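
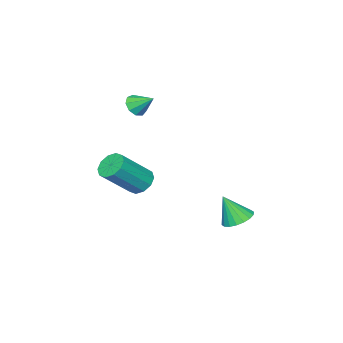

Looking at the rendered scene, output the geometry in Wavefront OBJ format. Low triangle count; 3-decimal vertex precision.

v -4.13 1.552 -2.629
v -3.617 1.099 -2.959
v -3.79 1.008 -1.351
v -3.438 1.377 -2.888
v -3.396 1.69 -2.766
v -3.499 1.975 -2.617
v -3.728 2.177 -2.47
v -4.036 2.255 -2.355
v -4.363 2.193 -2.294
v -4.644 2.005 -2.299
v -4.823 1.727 -2.37
v -4.865 1.414 -2.492
v -4.762 1.129 -2.641
v -4.533 0.927 -2.787
v -4.225 0.85 -2.903
v -3.898 0.911 -2.964
v -1.817 -1.799 -0.59
v -1.295 -1.643 -1.045
v 0.039 -2.144 0.315
v -0.483 -2.301 0.77
v -1.39 -1.28 -0.817
v -0.056 -1.781 0.543
v -1.649 -1.115 -0.503
v -0.314 -1.616 0.857
v -1.972 -1.212 -0.222
v -0.637 -1.713 1.138
v -2.235 -1.534 -0.081
v -0.901 -2.035 1.278
v -2.339 -1.956 -0.135
v -1.005 -2.457 1.225
v -2.244 -2.319 -0.363
v -0.91 -2.82 0.997
v -1.986 -2.484 -0.677
v -0.651 -2.985 0.683
v -1.663 -2.387 -0.958
v -0.328 -2.888 0.402
v -1.399 -2.065 -1.098
v -0.065 -2.566 0.261
v -2.597 -2.693 3.371
v -2.009 -2.583 3.318
v -2.703 -1.827 3.989
v -2.215 -2.394 3.017
v -2.6 -2.345 2.882
v -2.983 -2.459 2.976
v -3.185 -2.683 3.255
v -3.112 -2.911 3.588
v -2.797 -3.038 3.819
v -2.389 -3.003 3.841
v -2.078 -2.823 3.643
f 2 1 4
f 2 4 3
f 4 1 5
f 4 5 3
f 5 1 6
f 5 6 3
f 6 1 7
f 6 7 3
f 7 1 8
f 7 8 3
f 8 1 9
f 8 9 3
f 9 1 10
f 9 10 3
f 10 1 11
f 10 11 3
f 11 1 12
f 11 12 3
f 12 1 13
f 12 13 3
f 13 1 14
f 13 14 3
f 14 1 15
f 14 15 3
f 15 1 16
f 15 16 3
f 16 1 2
f 16 2 3
f 18 17 21
f 18 21 19
f 19 21 22
f 19 22 20
f 21 17 23
f 21 23 22
f 22 23 24
f 22 24 20
f 23 17 25
f 23 25 24
f 24 25 26
f 24 26 20
f 25 17 27
f 25 27 26
f 26 27 28
f 26 28 20
f 27 17 29
f 27 29 28
f 28 29 30
f 28 30 20
f 29 17 31
f 29 31 30
f 30 31 32
f 30 32 20
f 31 17 33
f 31 33 32
f 32 33 34
f 32 34 20
f 33 17 35
f 33 35 34
f 34 35 36
f 34 36 20
f 35 17 37
f 35 37 36
f 36 37 38
f 36 38 20
f 37 17 18
f 37 18 38
f 38 18 19
f 38 19 20
f 40 39 42
f 40 42 41
f 42 39 43
f 42 43 41
f 43 39 44
f 43 44 41
f 44 39 45
f 44 45 41
f 45 39 46
f 45 46 41
f 46 39 47
f 46 47 41
f 47 39 48
f 47 48 41
f 48 39 49
f 48 49 41
f 49 39 40
f 49 40 41



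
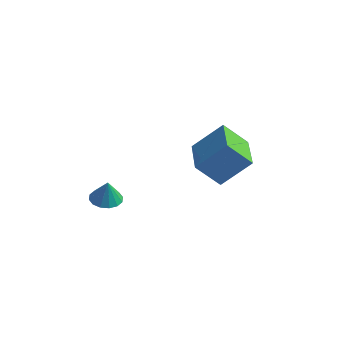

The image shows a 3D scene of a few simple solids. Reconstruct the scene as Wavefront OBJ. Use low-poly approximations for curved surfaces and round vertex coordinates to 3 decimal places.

v -2.83 1.582 -1.147
v -2.06 1.364 -1.274
v -2.65 1.498 0.087
v -2.051 1.783 -1.246
v -2.251 2.147 -1.192
v -2.606 2.36 -1.126
v -3.021 2.365 -1.066
v -3.384 2.16 -1.027
v -3.599 1.8 -1.02
v -3.608 1.382 -1.048
v -3.408 1.017 -1.102
v -3.053 0.804 -1.168
v -2.639 0.799 -1.228
v -2.275 1.004 -1.267
v 1.983 1.595 2.788
v 3.141 2.443 4.166
v 0.762 3.375 2.718
v 1.921 4.224 4.096
v 2.959 2.216 1.584
v 4.118 3.065 2.962
v 1.739 3.997 1.514
v 2.897 4.845 2.892
f 2 1 4
f 2 4 3
f 4 1 5
f 4 5 3
f 5 1 6
f 5 6 3
f 6 1 7
f 6 7 3
f 7 1 8
f 7 8 3
f 8 1 9
f 8 9 3
f 9 1 10
f 9 10 3
f 10 1 11
f 10 11 3
f 11 1 12
f 11 12 3
f 12 1 13
f 12 13 3
f 13 1 14
f 13 14 3
f 14 1 2
f 14 2 3
f 16 18 15
f 19 16 15
f 15 18 17
f 17 19 15
f 16 22 18
f 20 16 19
f 20 22 16
f 18 22 17
f 21 19 17
f 17 22 21
f 21 20 19
f 22 20 21



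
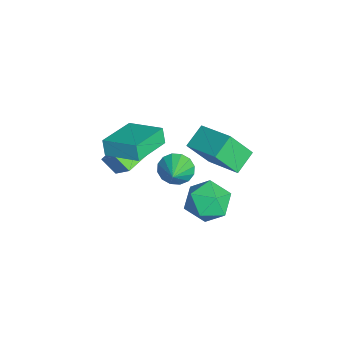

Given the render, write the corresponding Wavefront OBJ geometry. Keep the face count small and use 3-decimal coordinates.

v -0.876 -0.97 2.42
v -1.196 -1.067 3.245
v 0.101 0.537 2.976
v -0.218 0.44 3.801
v 0.798 -2.24 2.919
v 0.479 -2.337 3.744
v 1.776 -0.733 3.475
v 1.456 -0.83 4.3
v -3.601 -1.121 -0.385
v -2.773 -0.478 0.729
v -3.146 -0.458 -1.106
v -2.318 0.185 0.008
v -2.182 -2.425 -0.688
v -1.354 -1.782 0.426
v -1.727 -1.762 -1.409
v -0.899 -1.119 -0.295
v -0.159 1.533 2.412
v -1.04 2.282 3.028
v -0.283 2.597 0.941
v -1.164 3.346 1.557
v 1.404 2.754 3.163
v 0.523 3.503 3.779
v 1.28 3.818 1.692
v 0.399 4.567 2.308
v 1.39 3.216 -0.999
v 2.443 3.171 -0.364
v 0.697 1.669 0.044
v 1.75 1.624 0.679
v 0.975 2.567 0.837
v 1.404 3.523 0.192
v 1.736 1.317 -0.512
v 2.165 2.273 -1.157
v 2.657 1.998 -0.064
v 2.187 2.771 0.77
v 0.953 2.069 -1.09
v 0.483 2.842 -0.256
v -3.146 1.202 -2.794
v -2.731 0.899 -3.581
v -1.854 0.978 -2.026
v -2.652 1.379 -3.574
v -2.705 1.812 -3.358
v -2.876 2.081 -2.991
v -3.12 2.115 -2.571
v -3.371 1.905 -2.211
v -3.561 1.506 -2.007
v -3.64 1.026 -2.015
v -3.587 0.593 -2.231
v -3.416 0.324 -2.598
v -3.172 0.29 -3.018
v -2.921 0.5 -3.377
f 2 4 1
f 5 2 1
f 1 4 3
f 3 5 1
f 2 8 4
f 6 2 5
f 6 8 2
f 4 8 3
f 7 5 3
f 3 8 7
f 7 6 5
f 8 6 7
f 10 12 9
f 13 10 9
f 9 12 11
f 11 13 9
f 10 16 12
f 14 10 13
f 14 16 10
f 12 16 11
f 15 13 11
f 11 16 15
f 15 14 13
f 16 14 15
f 18 20 17
f 21 18 17
f 17 20 19
f 19 21 17
f 18 24 20
f 22 18 21
f 22 24 18
f 20 24 19
f 23 21 19
f 19 24 23
f 23 22 21
f 24 22 23
f 25 36 30
f 25 30 26
f 25 26 32
f 25 32 35
f 25 35 36
f 26 30 34
f 30 36 29
f 36 35 27
f 35 32 31
f 32 26 33
f 28 34 29
f 28 29 27
f 28 27 31
f 28 31 33
f 28 33 34
f 29 34 30
f 27 29 36
f 31 27 35
f 33 31 32
f 34 33 26
f 38 37 40
f 38 40 39
f 40 37 41
f 40 41 39
f 41 37 42
f 41 42 39
f 42 37 43
f 42 43 39
f 43 37 44
f 43 44 39
f 44 37 45
f 44 45 39
f 45 37 46
f 45 46 39
f 46 37 47
f 46 47 39
f 47 37 48
f 47 48 39
f 48 37 49
f 48 49 39
f 49 37 50
f 49 50 39
f 50 37 38
f 50 38 39



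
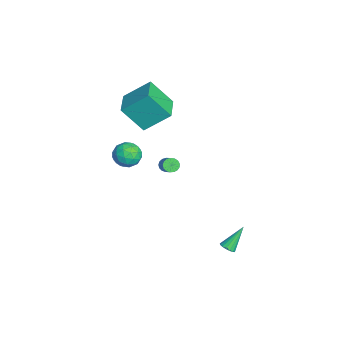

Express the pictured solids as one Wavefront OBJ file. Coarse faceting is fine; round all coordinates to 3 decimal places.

v -2.98 -0.074 -1.583
v -2.68 0.071 -1.982
v -1.379 0.258 -0.936
v -1.68 0.114 -0.537
v -2.777 0.285 -1.9
v -1.476 0.472 -0.854
v -2.921 0.417 -1.745
v -1.62 0.604 -0.699
v -3.078 0.436 -1.553
v -1.777 0.623 -0.507
v -3.213 0.339 -1.368
v -1.912 0.526 -0.322
v -3.294 0.147 -1.232
v -1.994 0.334 -0.186
v -3.304 -0.095 -1.177
v -2.003 0.092 -0.13
v -3.24 -0.333 -1.215
v -1.939 -0.146 -0.168
v -3.116 -0.511 -1.337
v -1.815 -0.324 -0.29
v -2.961 -0.589 -1.515
v -1.66 -0.402 -0.469
v -2.811 -0.549 -1.709
v -1.51 -0.361 -0.663
v -2.699 -0.4 -1.875
v -1.398 -0.213 -0.828
v -2.652 -0.176 -1.973
v -1.351 0.011 -0.927
v -4.224 -1.254 2.117
v -4.534 -2.593 3.796
v -4.124 0.393 3.449
v -4.434 -0.947 5.128
v -2.346 -1.493 2.272
v -2.656 -2.833 3.951
v -2.246 0.153 3.604
v -2.556 -1.186 5.283
v -1.528 -2.984 1.61
v -1.104 -2.321 2.155
v -0.416 -2.819 0.545
v 0.008 -2.156 1.09
v -0.001 -3.071 1.37
v -0.688 -3.173 2.028
v -0.832 -1.967 0.672
v -1.519 -2.069 1.33
v -0.674 -1.693 1.575
v -0.16 -2.375 2.006
v -1.36 -2.765 0.694
v -0.846 -3.447 1.125
v -1.414 -2.667 1.976
v -0.106 -2.473 0.724
v -0.111 -3.011 0.888
v 0.138 -2.622 1.209
v -1.169 -3.168 1.901
v -0.92 -2.778 2.221
v -0.272 -3.219 1.76
v -0.6 -2.362 0.479
v -0.351 -1.972 0.799
v -1.658 -2.518 1.491
v -1.409 -2.129 1.812
v -1.248 -1.921 0.94
v -0.912 -1.908 1.956
v -0.258 -1.811 1.33
v -0.752 -1.7 1.084
v -1.156 -1.76 1.471
v -0.61 -2.309 2.209
v 0.044 -2.212 1.583
v 0.039 -2.75 1.747
v -0.365 -2.81 2.134
v -0.357 -1.94 1.868
v -1.564 -2.928 1.117
v -0.91 -2.831 0.491
v -1.155 -2.33 0.566
v -1.559 -2.39 0.953
v -1.262 -3.329 1.37
v -0.608 -3.232 0.744
v -0.364 -3.38 1.229
v -0.768 -3.44 1.616
v -1.163 -3.2 0.832
v 3.131 3.088 -4.339
v 3.381 2.764 -4.002
v 2.549 4.072 -2.961
v 3.554 2.942 -4.055
v 3.631 3.153 -4.174
v 3.593 3.349 -4.33
v 3.449 3.485 -4.488
v 3.232 3.531 -4.612
v 2.993 3.475 -4.674
v 2.785 3.33 -4.658
v 2.656 3.131 -4.57
v 2.636 2.921 -4.428
v 2.73 2.749 -4.266
v 2.915 2.656 -4.121
v 3.15 2.661 -4.026
f 2 1 5
f 2 5 3
f 3 5 6
f 3 6 4
f 5 1 7
f 5 7 6
f 6 7 8
f 6 8 4
f 7 1 9
f 7 9 8
f 8 9 10
f 8 10 4
f 9 1 11
f 9 11 10
f 10 11 12
f 10 12 4
f 11 1 13
f 11 13 12
f 12 13 14
f 12 14 4
f 13 1 15
f 13 15 14
f 14 15 16
f 14 16 4
f 15 1 17
f 15 17 16
f 16 17 18
f 16 18 4
f 17 1 19
f 17 19 18
f 18 19 20
f 18 20 4
f 19 1 21
f 19 21 20
f 20 21 22
f 20 22 4
f 21 1 23
f 21 23 22
f 22 23 24
f 22 24 4
f 23 1 25
f 23 25 24
f 24 25 26
f 24 26 4
f 25 1 27
f 25 27 26
f 26 27 28
f 26 28 4
f 27 1 2
f 27 2 28
f 28 2 3
f 28 3 4
f 30 32 29
f 33 30 29
f 29 32 31
f 31 33 29
f 30 36 32
f 34 30 33
f 34 36 30
f 32 36 31
f 35 33 31
f 31 36 35
f 35 34 33
f 36 34 35
f 37 74 53
f 74 48 77
f 53 77 42
f 74 77 53
f 37 53 49
f 53 42 54
f 49 54 38
f 53 54 49
f 37 49 58
f 49 38 59
f 58 59 44
f 49 59 58
f 37 58 70
f 58 44 73
f 70 73 47
f 58 73 70
f 37 70 74
f 70 47 78
f 74 78 48
f 70 78 74
f 38 54 65
f 54 42 68
f 65 68 46
f 54 68 65
f 42 77 55
f 77 48 76
f 55 76 41
f 77 76 55
f 48 78 75
f 78 47 71
f 75 71 39
f 78 71 75
f 47 73 72
f 73 44 60
f 72 60 43
f 73 60 72
f 44 59 64
f 59 38 61
f 64 61 45
f 59 61 64
f 40 66 52
f 66 46 67
f 52 67 41
f 66 67 52
f 40 52 50
f 52 41 51
f 50 51 39
f 52 51 50
f 40 50 57
f 50 39 56
f 57 56 43
f 50 56 57
f 40 57 62
f 57 43 63
f 62 63 45
f 57 63 62
f 40 62 66
f 62 45 69
f 66 69 46
f 62 69 66
f 41 67 55
f 67 46 68
f 55 68 42
f 67 68 55
f 39 51 75
f 51 41 76
f 75 76 48
f 51 76 75
f 43 56 72
f 56 39 71
f 72 71 47
f 56 71 72
f 45 63 64
f 63 43 60
f 64 60 44
f 63 60 64
f 46 69 65
f 69 45 61
f 65 61 38
f 69 61 65
f 80 79 82
f 80 82 81
f 82 79 83
f 82 83 81
f 83 79 84
f 83 84 81
f 84 79 85
f 84 85 81
f 85 79 86
f 85 86 81
f 86 79 87
f 86 87 81
f 87 79 88
f 87 88 81
f 88 79 89
f 88 89 81
f 89 79 90
f 89 90 81
f 90 79 91
f 90 91 81
f 91 79 92
f 91 92 81
f 92 79 93
f 92 93 81
f 93 79 80
f 93 80 81



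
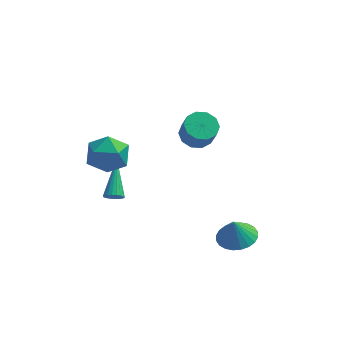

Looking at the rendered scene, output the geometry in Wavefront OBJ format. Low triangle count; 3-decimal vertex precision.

v 0.467 4.054 1.001
v 1.189 3.683 0.661
v 1.474 3.195 1.798
v 0.753 3.566 2.139
v 1.323 4.178 0.84
v 1.609 3.691 1.977
v 1.131 4.627 1.08
v 1.416 4.139 2.218
v 0.685 4.856 1.291
v 0.97 4.368 2.428
v 0.156 4.779 1.39
v 0.441 4.291 2.528
v -0.254 4.425 1.342
v 0.031 3.937 2.479
v -0.389 3.929 1.163
v -0.103 3.442 2.3
v -0.196 3.481 0.922
v 0.089 2.993 2.06
v 0.25 3.252 0.712
v 0.535 2.764 1.849
v 0.779 3.329 0.612
v 1.064 2.841 1.75
v -3.184 -0.381 0.188
v -2.715 -0.275 0.019
v -3.176 1.461 1.372
v -2.837 -0.181 -0.127
v -3.019 -0.121 -0.218
v -3.229 -0.107 -0.239
v -3.432 -0.14 -0.186
v -3.592 -0.214 -0.069
v -3.681 -0.318 0.093
v -3.685 -0.433 0.272
v -3.602 -0.538 0.436
v -3.446 -0.617 0.557
v -3.246 -0.655 0.615
v -3.035 -0.645 0.598
v -2.849 -0.59 0.511
v -2.722 -0.499 0.368
v -2.674 -0.388 0.194
v 2.599 0.056 -3.061
v 3.411 0.652 -2.902
v 2.401 0.004 -1.859
v 3.122 0.923 -2.938
v 2.753 1.062 -2.992
v 2.36 1.048 -3.057
v 2.004 0.883 -3.123
v 1.739 0.592 -3.179
v 1.604 0.219 -3.218
v 1.621 -0.178 -3.232
v 1.786 -0.54 -3.221
v 2.076 -0.811 -3.185
v 2.445 -0.95 -3.131
v 2.837 -0.935 -3.066
v 3.193 -0.77 -3
v 3.459 -0.479 -2.944
v 3.593 -0.107 -2.905
v 3.577 0.291 -2.891
v -3.972 0.454 2.538
v -2.827 0.403 2.544
v -4.033 -0.763 3.936
v -2.888 -0.814 3.942
v -3.421 0.142 4.281
v -3.383 0.894 3.417
v -3.477 -1.254 3.063
v -3.439 -0.502 2.199
v -2.521 -0.653 2.868
v -2.486 0.21 3.621
v -4.374 -0.57 2.859
v -4.339 0.293 3.612
f 2 1 5
f 2 5 3
f 3 5 6
f 3 6 4
f 5 1 7
f 5 7 6
f 6 7 8
f 6 8 4
f 7 1 9
f 7 9 8
f 8 9 10
f 8 10 4
f 9 1 11
f 9 11 10
f 10 11 12
f 10 12 4
f 11 1 13
f 11 13 12
f 12 13 14
f 12 14 4
f 13 1 15
f 13 15 14
f 14 15 16
f 14 16 4
f 15 1 17
f 15 17 16
f 16 17 18
f 16 18 4
f 17 1 19
f 17 19 18
f 18 19 20
f 18 20 4
f 19 1 21
f 19 21 20
f 20 21 22
f 20 22 4
f 21 1 2
f 21 2 22
f 22 2 3
f 22 3 4
f 24 23 26
f 24 26 25
f 26 23 27
f 26 27 25
f 27 23 28
f 27 28 25
f 28 23 29
f 28 29 25
f 29 23 30
f 29 30 25
f 30 23 31
f 30 31 25
f 31 23 32
f 31 32 25
f 32 23 33
f 32 33 25
f 33 23 34
f 33 34 25
f 34 23 35
f 34 35 25
f 35 23 36
f 35 36 25
f 36 23 37
f 36 37 25
f 37 23 38
f 37 38 25
f 38 23 39
f 38 39 25
f 39 23 24
f 39 24 25
f 41 40 43
f 41 43 42
f 43 40 44
f 43 44 42
f 44 40 45
f 44 45 42
f 45 40 46
f 45 46 42
f 46 40 47
f 46 47 42
f 47 40 48
f 47 48 42
f 48 40 49
f 48 49 42
f 49 40 50
f 49 50 42
f 50 40 51
f 50 51 42
f 51 40 52
f 51 52 42
f 52 40 53
f 52 53 42
f 53 40 54
f 53 54 42
f 54 40 55
f 54 55 42
f 55 40 56
f 55 56 42
f 56 40 57
f 56 57 42
f 57 40 41
f 57 41 42
f 58 69 63
f 58 63 59
f 58 59 65
f 58 65 68
f 58 68 69
f 59 63 67
f 63 69 62
f 69 68 60
f 68 65 64
f 65 59 66
f 61 67 62
f 61 62 60
f 61 60 64
f 61 64 66
f 61 66 67
f 62 67 63
f 60 62 69
f 64 60 68
f 66 64 65
f 67 66 59



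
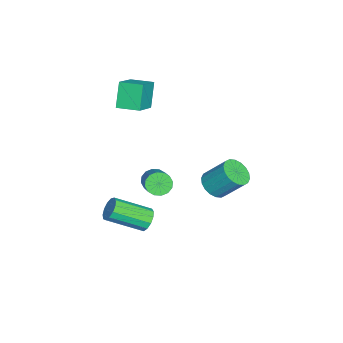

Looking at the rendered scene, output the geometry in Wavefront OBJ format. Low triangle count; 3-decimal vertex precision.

v 1.124 -0.673 -3.247
v 1.414 -0.916 -3.8
v 1.826 -2.649 -2.827
v 1.536 -2.407 -2.273
v 1.686 -0.741 -3.605
v 2.098 -2.474 -2.632
v 1.78 -0.546 -3.296
v 2.192 -2.279 -2.323
v 1.666 -0.39 -2.972
v 2.077 -2.123 -1.998
v 1.379 -0.325 -2.735
v 1.791 -2.058 -1.761
v 1.012 -0.37 -2.66
v 1.423 -2.103 -1.686
v 0.68 -0.512 -2.772
v 1.092 -2.245 -1.798
v 0.49 -0.705 -3.034
v 0.901 -2.438 -2.061
v 0.5 -0.888 -3.364
v 0.912 -2.621 -2.391
v 0.709 -1.002 -3.657
v 1.121 -2.736 -2.684
v 1.05 -1.013 -3.82
v 1.461 -2.746 -2.846
v -1.526 2.174 -2.497
v -0.754 2.351 -2.745
v -0.602 3.444 -1.492
v -1.374 3.266 -1.243
v -0.959 2.595 -2.933
v -0.807 3.687 -1.679
v -1.276 2.755 -3.034
v -1.124 3.848 -1.78
v -1.643 2.8 -3.029
v -1.49 3.893 -1.775
v -1.986 2.721 -2.918
v -1.834 3.814 -1.664
v -2.239 2.534 -2.724
v -2.086 3.626 -1.47
v -2.35 2.275 -2.485
v -2.197 3.368 -1.231
v -2.298 1.996 -2.248
v -2.146 3.089 -0.995
v -2.093 1.753 -2.061
v -1.941 2.845 -0.807
v -1.776 1.592 -1.96
v -1.624 2.685 -0.706
v -1.41 1.547 -1.965
v -1.257 2.64 -0.711
v -1.066 1.626 -2.076
v -0.914 2.719 -0.822
v -0.814 1.814 -2.27
v -0.661 2.906 -1.016
v -0.703 2.072 -2.509
v -0.55 3.165 -1.255
v 2.181 -0.11 0.749
v 2.516 0.057 0.23
v 4.054 0.518 1.371
v 3.719 0.35 1.891
v 2.362 0.334 0.326
v 3.9 0.795 1.467
v 2.159 0.492 0.535
v 3.698 0.953 1.676
v 1.963 0.489 0.802
v 3.501 0.95 1.943
v 1.824 0.325 1.054
v 3.363 0.786 2.195
v 1.782 0.045 1.225
v 3.32 0.505 2.366
v 1.846 -0.278 1.269
v 3.384 0.183 2.41
v 2 -0.555 1.173
v 3.538 -0.094 2.314
v 2.202 -0.713 0.964
v 3.741 -0.252 2.105
v 2.399 -0.71 0.697
v 3.937 -0.249 1.838
v 2.537 -0.546 0.445
v 4.076 -0.085 1.586
v 2.58 -0.265 0.274
v 4.118 0.195 1.415
v -2.942 -2.31 1.828
v -3.725 -2.279 3.118
v -2.756 -1.117 1.913
v -3.539 -1.087 3.203
v -1.521 -2.593 2.697
v -2.304 -2.563 3.987
v -1.335 -1.401 2.782
v -2.118 -1.37 4.072
f 2 1 5
f 2 5 3
f 3 5 6
f 3 6 4
f 5 1 7
f 5 7 6
f 6 7 8
f 6 8 4
f 7 1 9
f 7 9 8
f 8 9 10
f 8 10 4
f 9 1 11
f 9 11 10
f 10 11 12
f 10 12 4
f 11 1 13
f 11 13 12
f 12 13 14
f 12 14 4
f 13 1 15
f 13 15 14
f 14 15 16
f 14 16 4
f 15 1 17
f 15 17 16
f 16 17 18
f 16 18 4
f 17 1 19
f 17 19 18
f 18 19 20
f 18 20 4
f 19 1 21
f 19 21 20
f 20 21 22
f 20 22 4
f 21 1 23
f 21 23 22
f 22 23 24
f 22 24 4
f 23 1 2
f 23 2 24
f 24 2 3
f 24 3 4
f 26 25 29
f 26 29 27
f 27 29 30
f 27 30 28
f 29 25 31
f 29 31 30
f 30 31 32
f 30 32 28
f 31 25 33
f 31 33 32
f 32 33 34
f 32 34 28
f 33 25 35
f 33 35 34
f 34 35 36
f 34 36 28
f 35 25 37
f 35 37 36
f 36 37 38
f 36 38 28
f 37 25 39
f 37 39 38
f 38 39 40
f 38 40 28
f 39 25 41
f 39 41 40
f 40 41 42
f 40 42 28
f 41 25 43
f 41 43 42
f 42 43 44
f 42 44 28
f 43 25 45
f 43 45 44
f 44 45 46
f 44 46 28
f 45 25 47
f 45 47 46
f 46 47 48
f 46 48 28
f 47 25 49
f 47 49 48
f 48 49 50
f 48 50 28
f 49 25 51
f 49 51 50
f 50 51 52
f 50 52 28
f 51 25 53
f 51 53 52
f 52 53 54
f 52 54 28
f 53 25 26
f 53 26 54
f 54 26 27
f 54 27 28
f 56 55 59
f 56 59 57
f 57 59 60
f 57 60 58
f 59 55 61
f 59 61 60
f 60 61 62
f 60 62 58
f 61 55 63
f 61 63 62
f 62 63 64
f 62 64 58
f 63 55 65
f 63 65 64
f 64 65 66
f 64 66 58
f 65 55 67
f 65 67 66
f 66 67 68
f 66 68 58
f 67 55 69
f 67 69 68
f 68 69 70
f 68 70 58
f 69 55 71
f 69 71 70
f 70 71 72
f 70 72 58
f 71 55 73
f 71 73 72
f 72 73 74
f 72 74 58
f 73 55 75
f 73 75 74
f 74 75 76
f 74 76 58
f 75 55 77
f 75 77 76
f 76 77 78
f 76 78 58
f 77 55 79
f 77 79 78
f 78 79 80
f 78 80 58
f 79 55 56
f 79 56 80
f 80 56 57
f 80 57 58
f 82 84 81
f 85 82 81
f 81 84 83
f 83 85 81
f 82 88 84
f 86 82 85
f 86 88 82
f 84 88 83
f 87 85 83
f 83 88 87
f 87 86 85
f 88 86 87



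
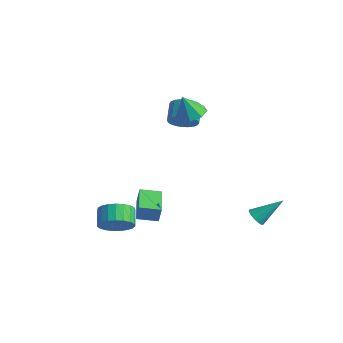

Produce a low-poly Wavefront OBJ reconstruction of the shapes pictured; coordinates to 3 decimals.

v 3.564 2.481 -2.793
v 3.783 2.753 -3.231
v 4.256 3.639 -1.727
v 3.522 2.873 -3.191
v 3.272 2.887 -3.045
v 3.1 2.793 -2.831
v 3.053 2.615 -2.608
v 3.142 2.401 -2.433
v 3.345 2.209 -2.356
v 3.606 2.089 -2.395
v 3.856 2.075 -2.542
v 4.027 2.169 -2.755
v 4.075 2.347 -2.979
v 3.985 2.561 -3.153
v -0.268 -3.19 -2.797
v 0.44 -2.877 -2.282
v -0.223 -2.317 -1.709
v -0.932 -2.63 -2.223
v 0.421 -2.612 -2.563
v -0.242 -2.052 -1.99
v 0.283 -2.446 -2.884
v -0.38 -1.887 -2.311
v 0.05 -2.41 -3.19
v -0.613 -1.85 -2.617
v -0.239 -2.508 -3.428
v -0.902 -1.948 -2.855
v -0.533 -2.724 -3.557
v -1.196 -2.164 -2.984
v -0.781 -3.021 -3.554
v -1.444 -2.461 -2.981
v -0.94 -3.347 -3.42
v -1.603 -2.787 -2.847
v -0.983 -3.646 -3.179
v -1.647 -3.086 -2.606
v -0.903 -3.866 -2.871
v -1.566 -3.306 -2.298
v -0.713 -3.969 -2.55
v -1.376 -3.409 -1.977
v -0.446 -3.937 -2.272
v -1.109 -3.378 -1.699
v -0.149 -3.777 -2.085
v -0.812 -3.217 -1.512
v 0.128 -3.514 -2.021
v -0.535 -2.955 -1.447
v 0.337 -3.196 -2.09
v -0.327 -2.636 -1.517
v -2.231 2.823 1.166
v -1.679 2.796 1.758
v -2.338 3.53 2.406
v -2.889 3.557 1.814
v -1.574 3.04 1.588
v -2.233 3.774 2.235
v -1.569 3.252 1.353
v -2.228 3.986 2
v -1.665 3.398 1.09
v -2.324 4.132 1.737
v -1.847 3.457 0.838
v -2.506 4.191 1.486
v -2.088 3.419 0.636
v -2.747 4.153 1.284
v -2.35 3.29 0.515
v -3.009 4.024 1.163
v -2.594 3.09 0.493
v -3.253 3.825 1.141
v -2.782 2.85 0.574
v -3.441 3.584 1.222
v -2.887 2.606 0.745
v -3.546 3.34 1.392
v -2.892 2.394 0.98
v -3.551 3.128 1.627
v -2.796 2.248 1.243
v -3.455 2.982 1.89
v -2.614 2.189 1.494
v -3.273 2.923 2.142
v -2.373 2.227 1.696
v -3.032 2.961 2.344
v -2.111 2.356 1.817
v -2.77 3.09 2.465
v -1.867 2.555 1.839
v -2.526 3.29 2.487
v -1.269 -1.054 -2.503
v -1.103 -1.002 -1.609
v -0.564 -0.215 -2.682
v -0.398 -0.163 -1.788
v -0.022 -2.137 -2.672
v 0.144 -2.085 -1.778
v 0.683 -1.298 -2.851
v 0.849 -1.246 -1.957
v -0.572 1.925 2.927
v 0.239 1.87 3.093
v -0.848 1.555 4.153
v 0.004 2.448 3.214
v -0.568 2.719 3.167
v -1.143 2.525 2.98
v -1.384 1.979 2.761
v -1.149 1.402 2.64
v -0.577 1.13 2.687
v -0.002 1.325 2.874
f 2 1 4
f 2 4 3
f 4 1 5
f 4 5 3
f 5 1 6
f 5 6 3
f 6 1 7
f 6 7 3
f 7 1 8
f 7 8 3
f 8 1 9
f 8 9 3
f 9 1 10
f 9 10 3
f 10 1 11
f 10 11 3
f 11 1 12
f 11 12 3
f 12 1 13
f 12 13 3
f 13 1 14
f 13 14 3
f 14 1 2
f 14 2 3
f 16 15 19
f 16 19 17
f 17 19 20
f 17 20 18
f 19 15 21
f 19 21 20
f 20 21 22
f 20 22 18
f 21 15 23
f 21 23 22
f 22 23 24
f 22 24 18
f 23 15 25
f 23 25 24
f 24 25 26
f 24 26 18
f 25 15 27
f 25 27 26
f 26 27 28
f 26 28 18
f 27 15 29
f 27 29 28
f 28 29 30
f 28 30 18
f 29 15 31
f 29 31 30
f 30 31 32
f 30 32 18
f 31 15 33
f 31 33 32
f 32 33 34
f 32 34 18
f 33 15 35
f 33 35 34
f 34 35 36
f 34 36 18
f 35 15 37
f 35 37 36
f 36 37 38
f 36 38 18
f 37 15 39
f 37 39 38
f 38 39 40
f 38 40 18
f 39 15 41
f 39 41 40
f 40 41 42
f 40 42 18
f 41 15 43
f 41 43 42
f 42 43 44
f 42 44 18
f 43 15 45
f 43 45 44
f 44 45 46
f 44 46 18
f 45 15 16
f 45 16 46
f 46 16 17
f 46 17 18
f 48 47 51
f 48 51 49
f 49 51 52
f 49 52 50
f 51 47 53
f 51 53 52
f 52 53 54
f 52 54 50
f 53 47 55
f 53 55 54
f 54 55 56
f 54 56 50
f 55 47 57
f 55 57 56
f 56 57 58
f 56 58 50
f 57 47 59
f 57 59 58
f 58 59 60
f 58 60 50
f 59 47 61
f 59 61 60
f 60 61 62
f 60 62 50
f 61 47 63
f 61 63 62
f 62 63 64
f 62 64 50
f 63 47 65
f 63 65 64
f 64 65 66
f 64 66 50
f 65 47 67
f 65 67 66
f 66 67 68
f 66 68 50
f 67 47 69
f 67 69 68
f 68 69 70
f 68 70 50
f 69 47 71
f 69 71 70
f 70 71 72
f 70 72 50
f 71 47 73
f 71 73 72
f 72 73 74
f 72 74 50
f 73 47 75
f 73 75 74
f 74 75 76
f 74 76 50
f 75 47 77
f 75 77 76
f 76 77 78
f 76 78 50
f 77 47 79
f 77 79 78
f 78 79 80
f 78 80 50
f 79 47 48
f 79 48 80
f 80 48 49
f 80 49 50
f 82 84 81
f 85 82 81
f 81 84 83
f 83 85 81
f 82 88 84
f 86 82 85
f 86 88 82
f 84 88 83
f 87 85 83
f 83 88 87
f 87 86 85
f 88 86 87
f 90 89 92
f 90 92 91
f 92 89 93
f 92 93 91
f 93 89 94
f 93 94 91
f 94 89 95
f 94 95 91
f 95 89 96
f 95 96 91
f 96 89 97
f 96 97 91
f 97 89 98
f 97 98 91
f 98 89 90
f 98 90 91



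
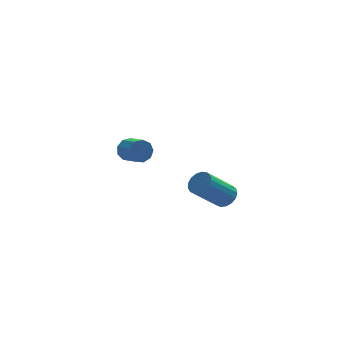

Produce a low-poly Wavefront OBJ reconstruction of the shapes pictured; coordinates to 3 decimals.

v 0.51 -3.579 2.757
v 0.839 -4.113 2.887
v -0.422 -4.575 4.174
v -0.75 -4.041 4.043
v 0.958 -3.905 3.078
v -0.303 -4.367 4.365
v 0.974 -3.622 3.195
v -0.287 -4.084 4.482
v 0.884 -3.33 3.212
v -0.377 -3.792 4.499
v 0.709 -3.095 3.125
v -0.552 -3.557 4.412
v 0.488 -2.97 2.953
v -0.773 -3.432 4.24
v 0.272 -2.985 2.736
v -0.989 -3.447 4.023
v 0.111 -3.136 2.524
v -1.15 -3.598 3.811
v 0.041 -3.389 2.365
v -1.22 -3.851 3.652
v 0.079 -3.685 2.296
v -1.182 -4.147 3.583
v 0.216 -3.957 2.332
v -1.045 -4.419 3.619
v 0.42 -4.142 2.466
v -0.841 -4.604 3.753
v 0.645 -4.198 2.666
v -0.616 -4.66 3.953
v -2.617 2.499 2.638
v -2.173 2.495 2.149
v -1.78 1.557 2.513
v -2.223 1.561 3.002
v -2.003 2.706 2.51
v -1.61 1.769 2.874
v -2.12 2.821 2.931
v -1.727 1.883 3.295
v -2.47 2.784 3.214
v -2.076 1.847 3.579
v -2.888 2.615 3.228
v -2.495 1.677 3.593
v -3.179 2.391 2.966
v -2.786 1.453 3.33
v -3.207 2.217 2.55
v -2.814 1.28 2.914
v -2.959 2.176 2.175
v -2.566 1.238 2.539
v -2.55 2.285 2.017
v -2.157 1.348 2.381
f 2 1 5
f 2 5 3
f 3 5 6
f 3 6 4
f 5 1 7
f 5 7 6
f 6 7 8
f 6 8 4
f 7 1 9
f 7 9 8
f 8 9 10
f 8 10 4
f 9 1 11
f 9 11 10
f 10 11 12
f 10 12 4
f 11 1 13
f 11 13 12
f 12 13 14
f 12 14 4
f 13 1 15
f 13 15 14
f 14 15 16
f 14 16 4
f 15 1 17
f 15 17 16
f 16 17 18
f 16 18 4
f 17 1 19
f 17 19 18
f 18 19 20
f 18 20 4
f 19 1 21
f 19 21 20
f 20 21 22
f 20 22 4
f 21 1 23
f 21 23 22
f 22 23 24
f 22 24 4
f 23 1 25
f 23 25 24
f 24 25 26
f 24 26 4
f 25 1 27
f 25 27 26
f 26 27 28
f 26 28 4
f 27 1 2
f 27 2 28
f 28 2 3
f 28 3 4
f 30 29 33
f 30 33 31
f 31 33 34
f 31 34 32
f 33 29 35
f 33 35 34
f 34 35 36
f 34 36 32
f 35 29 37
f 35 37 36
f 36 37 38
f 36 38 32
f 37 29 39
f 37 39 38
f 38 39 40
f 38 40 32
f 39 29 41
f 39 41 40
f 40 41 42
f 40 42 32
f 41 29 43
f 41 43 42
f 42 43 44
f 42 44 32
f 43 29 45
f 43 45 44
f 44 45 46
f 44 46 32
f 45 29 47
f 45 47 46
f 46 47 48
f 46 48 32
f 47 29 30
f 47 30 48
f 48 30 31
f 48 31 32



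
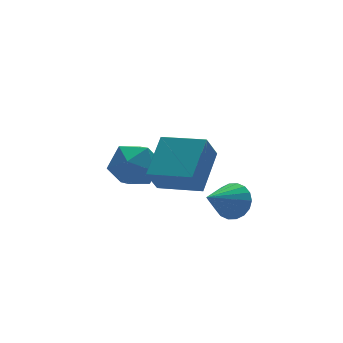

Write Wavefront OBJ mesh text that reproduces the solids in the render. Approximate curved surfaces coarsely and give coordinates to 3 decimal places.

v 0.041 -2.522 1.961
v 1.383 -1.31 3.008
v 0.672 -2.265 0.854
v 2.015 -1.053 1.901
v 1.185 -4.047 2.259
v 2.528 -2.835 3.306
v 1.817 -3.79 1.152
v 3.159 -2.578 2.199
v 4.237 -2.05 -1.19
v 4.745 -2.136 -0.44
v 2.743 -2.49 -0.23
v 4.636 -1.746 -0.431
v 4.448 -1.417 -0.572
v 4.218 -1.212 -0.835
v 3.992 -1.174 -1.169
v 3.815 -1.308 -1.507
v 3.721 -1.59 -1.782
v 3.729 -1.963 -1.94
v 3.838 -2.353 -1.95
v 4.026 -2.683 -1.809
v 4.256 -2.887 -1.545
v 4.482 -2.926 -1.212
v 4.659 -2.791 -0.873
v 4.753 -2.509 -0.598
v 1.429 2.592 -0.344
v 2.431 2.271 0.272
v 1.009 0.689 -0.652
v 2.011 0.368 -0.036
v 1.068 0.871 0.552
v 1.328 2.048 0.743
v 2.112 0.912 -1.123
v 2.372 2.089 -0.932
v 2.853 1.233 -0.209
v 2.208 1.208 0.826
v 1.232 1.752 -1.206
v 0.587 1.727 -0.171
f 2 4 1
f 5 2 1
f 1 4 3
f 3 5 1
f 2 8 4
f 6 2 5
f 6 8 2
f 4 8 3
f 7 5 3
f 3 8 7
f 7 6 5
f 8 6 7
f 10 9 12
f 10 12 11
f 12 9 13
f 12 13 11
f 13 9 14
f 13 14 11
f 14 9 15
f 14 15 11
f 15 9 16
f 15 16 11
f 16 9 17
f 16 17 11
f 17 9 18
f 17 18 11
f 18 9 19
f 18 19 11
f 19 9 20
f 19 20 11
f 20 9 21
f 20 21 11
f 21 9 22
f 21 22 11
f 22 9 23
f 22 23 11
f 23 9 24
f 23 24 11
f 24 9 10
f 24 10 11
f 25 36 30
f 25 30 26
f 25 26 32
f 25 32 35
f 25 35 36
f 26 30 34
f 30 36 29
f 36 35 27
f 35 32 31
f 32 26 33
f 28 34 29
f 28 29 27
f 28 27 31
f 28 31 33
f 28 33 34
f 29 34 30
f 27 29 36
f 31 27 35
f 33 31 32
f 34 33 26



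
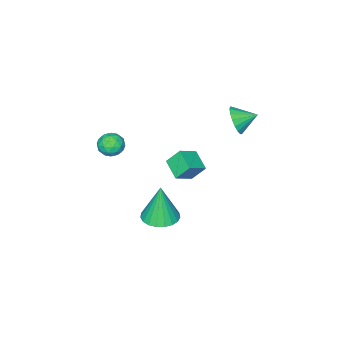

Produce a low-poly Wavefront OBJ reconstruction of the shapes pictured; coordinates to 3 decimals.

v -3.447 3.363 1.48
v -3.008 3.379 2.23
v -4.193 4.117 1.9
v -2.839 3.661 2.026
v -2.79 3.884 1.713
v -2.872 4.003 1.354
v -3.067 3.997 1.02
v -3.338 3.864 0.777
v -3.631 3.633 0.673
v -3.887 3.348 0.729
v -4.056 3.066 0.934
v -4.105 2.843 1.246
v -4.023 2.723 1.605
v -3.828 2.73 1.939
v -3.557 2.863 2.183
v -3.264 3.094 2.286
v 0.463 1.977 -4.429
v 0.999 2.808 -4.387
v 0.377 1.923 -2.251
v 0.615 2.955 -4.399
v 0.204 2.932 -4.416
v -0.162 2.744 -4.435
v -0.42 2.424 -4.453
v -0.525 2.026 -4.467
v -0.459 1.62 -4.474
v -0.234 1.275 -4.474
v 0.112 1.052 -4.465
v 0.518 0.988 -4.451
v 0.915 1.096 -4.432
v 1.234 1.356 -4.413
v 1.419 1.723 -4.397
v 1.44 2.134 -4.386
v 1.291 2.518 -4.383
v -1.469 2.558 -0.193
v -0.47 2.424 0.381
v -1.068 3.593 -0.649
v -0.069 3.459 -0.075
v -1.051 2.021 -1.045
v -0.052 1.887 -0.471
v -0.65 3.056 -1.501
v 0.349 2.922 -0.927
v 3.561 2.163 2.594
v 3.967 1.575 2.561
v 2.613 1.505 2.679
v 3.019 0.917 2.646
v 3.047 1.339 3.223
v 3.633 1.746 3.17
v 2.947 1.334 2.07
v 3.533 1.741 2.017
v 3.587 1.063 2.237
v 3.649 1.066 2.95
v 2.931 2.014 2.29
v 2.993 2.017 3.003
v 3.847 1.927 2.57
v 2.733 1.153 2.67
v 2.75 1.401 3.009
v 2.988 1.056 2.99
v 3.651 2.027 2.928
v 3.889 1.682 2.908
v 3.349 1.543 3.297
v 2.691 1.398 2.332
v 2.929 1.053 2.312
v 3.592 2.024 2.25
v 3.83 1.679 2.231
v 3.231 1.537 1.943
v 3.862 1.28 2.36
v 3.305 0.893 2.41
v 3.263 1.139 2.072
v 3.607 1.378 2.041
v 3.899 1.282 2.779
v 3.342 0.895 2.829
v 3.359 1.143 3.168
v 3.703 1.382 3.137
v 3.676 0.981 2.589
v 3.238 2.185 2.411
v 2.681 1.798 2.461
v 2.877 1.698 2.103
v 3.221 1.937 2.072
v 3.275 2.187 2.83
v 2.718 1.8 2.88
v 2.973 1.702 3.199
v 3.317 1.941 3.168
v 2.904 2.099 2.651
f 2 1 4
f 2 4 3
f 4 1 5
f 4 5 3
f 5 1 6
f 5 6 3
f 6 1 7
f 6 7 3
f 7 1 8
f 7 8 3
f 8 1 9
f 8 9 3
f 9 1 10
f 9 10 3
f 10 1 11
f 10 11 3
f 11 1 12
f 11 12 3
f 12 1 13
f 12 13 3
f 13 1 14
f 13 14 3
f 14 1 15
f 14 15 3
f 15 1 16
f 15 16 3
f 16 1 2
f 16 2 3
f 18 17 20
f 18 20 19
f 20 17 21
f 20 21 19
f 21 17 22
f 21 22 19
f 22 17 23
f 22 23 19
f 23 17 24
f 23 24 19
f 24 17 25
f 24 25 19
f 25 17 26
f 25 26 19
f 26 17 27
f 26 27 19
f 27 17 28
f 27 28 19
f 28 17 29
f 28 29 19
f 29 17 30
f 29 30 19
f 30 17 31
f 30 31 19
f 31 17 32
f 31 32 19
f 32 17 33
f 32 33 19
f 33 17 18
f 33 18 19
f 35 37 34
f 38 35 34
f 34 37 36
f 36 38 34
f 35 41 37
f 39 35 38
f 39 41 35
f 37 41 36
f 40 38 36
f 36 41 40
f 40 39 38
f 41 39 40
f 42 79 58
f 79 53 82
f 58 82 47
f 79 82 58
f 42 58 54
f 58 47 59
f 54 59 43
f 58 59 54
f 42 54 63
f 54 43 64
f 63 64 49
f 54 64 63
f 42 63 75
f 63 49 78
f 75 78 52
f 63 78 75
f 42 75 79
f 75 52 83
f 79 83 53
f 75 83 79
f 43 59 70
f 59 47 73
f 70 73 51
f 59 73 70
f 47 82 60
f 82 53 81
f 60 81 46
f 82 81 60
f 53 83 80
f 83 52 76
f 80 76 44
f 83 76 80
f 52 78 77
f 78 49 65
f 77 65 48
f 78 65 77
f 49 64 69
f 64 43 66
f 69 66 50
f 64 66 69
f 45 71 57
f 71 51 72
f 57 72 46
f 71 72 57
f 45 57 55
f 57 46 56
f 55 56 44
f 57 56 55
f 45 55 62
f 55 44 61
f 62 61 48
f 55 61 62
f 45 62 67
f 62 48 68
f 67 68 50
f 62 68 67
f 45 67 71
f 67 50 74
f 71 74 51
f 67 74 71
f 46 72 60
f 72 51 73
f 60 73 47
f 72 73 60
f 44 56 80
f 56 46 81
f 80 81 53
f 56 81 80
f 48 61 77
f 61 44 76
f 77 76 52
f 61 76 77
f 50 68 69
f 68 48 65
f 69 65 49
f 68 65 69
f 51 74 70
f 74 50 66
f 70 66 43
f 74 66 70



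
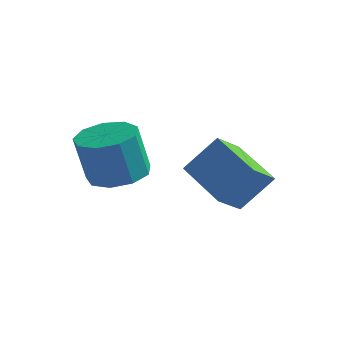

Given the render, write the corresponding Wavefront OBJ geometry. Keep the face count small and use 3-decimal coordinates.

v -0.102 0.233 -2.519
v -0.274 -0.738 -1.871
v -1.807 0.995 -1.831
v -1.979 0.023 -1.184
v 0.679 0.897 -1.316
v 0.507 -0.075 -0.669
v -1.026 1.658 -0.629
v -1.198 0.687 0.019
v -2.931 -1.967 -0.928
v -1.97 -1.83 -0.793
v -2.148 -2.217 0.863
v -3.109 -2.353 0.728
v -2.3 -1.255 -0.694
v -2.477 -1.642 0.962
v -2.925 -1.012 -0.704
v -3.102 -1.399 0.952
v -3.553 -1.217 -0.819
v -3.73 -1.603 0.837
v -3.89 -1.772 -0.985
v -4.067 -2.159 0.671
v -3.779 -2.418 -1.124
v -3.956 -2.805 0.532
v -3.271 -2.853 -1.172
v -3.448 -3.24 0.485
v -2.604 -2.873 -1.105
v -2.782 -3.26 0.551
v -2.091 -2.469 -0.955
v -2.268 -2.856 0.701
f 2 4 1
f 5 2 1
f 1 4 3
f 3 5 1
f 2 8 4
f 6 2 5
f 6 8 2
f 4 8 3
f 7 5 3
f 3 8 7
f 7 6 5
f 8 6 7
f 10 9 13
f 10 13 11
f 11 13 14
f 11 14 12
f 13 9 15
f 13 15 14
f 14 15 16
f 14 16 12
f 15 9 17
f 15 17 16
f 16 17 18
f 16 18 12
f 17 9 19
f 17 19 18
f 18 19 20
f 18 20 12
f 19 9 21
f 19 21 20
f 20 21 22
f 20 22 12
f 21 9 23
f 21 23 22
f 22 23 24
f 22 24 12
f 23 9 25
f 23 25 24
f 24 25 26
f 24 26 12
f 25 9 27
f 25 27 26
f 26 27 28
f 26 28 12
f 27 9 10
f 27 10 28
f 28 10 11
f 28 11 12



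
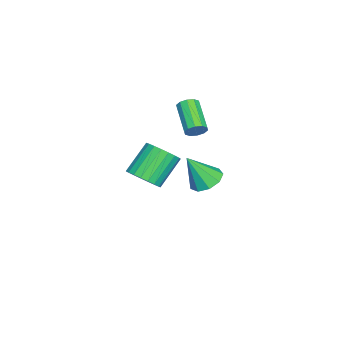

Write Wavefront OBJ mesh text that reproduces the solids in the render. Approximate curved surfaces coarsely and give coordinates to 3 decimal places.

v -2.995 -1.136 -3.59
v -2.507 -0.308 -3.279
v -2.545 -2.084 -1.77
v -3.173 -0.273 -3.096
v -3.755 -0.642 -3.145
v -3.981 -1.242 -3.401
v -3.746 -1.793 -3.746
v -3.159 -2.036 -4.018
v -2.495 -1.858 -4.089
v -2.065 -1.343 -3.927
v -2.07 -0.73 -3.607
v 3.682 -2.632 0.645
v 4.427 -2.527 1.258
v 3.202 -1.844 2.628
v 2.458 -1.948 2.015
v 4.419 -2.168 1.073
v 3.195 -1.485 2.443
v 4.284 -1.89 0.814
v 3.06 -1.207 2.184
v 4.046 -1.74 0.525
v 2.821 -1.057 1.895
v 3.744 -1.744 0.258
v 2.52 -1.061 1.628
v 3.431 -1.902 0.057
v 2.207 -1.219 1.427
v 3.162 -2.186 -0.042
v 1.938 -1.502 1.328
v 2.983 -2.546 -0.022
v 1.759 -1.863 1.348
v 2.925 -2.922 0.113
v 1.701 -2.239 1.483
v 2.997 -3.247 0.34
v 1.773 -2.564 1.71
v 3.188 -3.466 0.62
v 1.964 -2.783 1.99
v 3.465 -3.541 0.904
v 2.241 -2.858 2.274
v 3.779 -3.458 1.144
v 2.555 -2.775 2.513
v 4.076 -3.232 1.297
v 2.852 -2.549 2.667
v 4.305 -2.903 1.337
v 3.081 -2.22 2.707
v -1.028 -1.197 1.387
v -0.707 -1.174 1.917
v -2.211 -2.001 2.863
v -2.532 -2.023 2.333
v -0.906 -0.848 1.885
v -2.41 -1.675 2.831
v -1.152 -0.655 1.663
v -2.656 -1.482 2.609
v -1.35 -0.669 1.335
v -2.854 -1.496 2.282
v -1.426 -0.885 1.028
v -2.93 -1.712 1.974
v -1.349 -1.219 0.857
v -2.853 -2.046 1.803
v -1.15 -1.545 0.889
v -2.654 -2.372 1.835
v -0.904 -1.738 1.111
v -2.408 -2.565 2.057
v -0.706 -1.724 1.438
v -2.21 -2.551 2.385
v -0.63 -1.508 1.746
v -2.134 -2.335 2.692
f 2 1 4
f 2 4 3
f 4 1 5
f 4 5 3
f 5 1 6
f 5 6 3
f 6 1 7
f 6 7 3
f 7 1 8
f 7 8 3
f 8 1 9
f 8 9 3
f 9 1 10
f 9 10 3
f 10 1 11
f 10 11 3
f 11 1 2
f 11 2 3
f 13 12 16
f 13 16 14
f 14 16 17
f 14 17 15
f 16 12 18
f 16 18 17
f 17 18 19
f 17 19 15
f 18 12 20
f 18 20 19
f 19 20 21
f 19 21 15
f 20 12 22
f 20 22 21
f 21 22 23
f 21 23 15
f 22 12 24
f 22 24 23
f 23 24 25
f 23 25 15
f 24 12 26
f 24 26 25
f 25 26 27
f 25 27 15
f 26 12 28
f 26 28 27
f 27 28 29
f 27 29 15
f 28 12 30
f 28 30 29
f 29 30 31
f 29 31 15
f 30 12 32
f 30 32 31
f 31 32 33
f 31 33 15
f 32 12 34
f 32 34 33
f 33 34 35
f 33 35 15
f 34 12 36
f 34 36 35
f 35 36 37
f 35 37 15
f 36 12 38
f 36 38 37
f 37 38 39
f 37 39 15
f 38 12 40
f 38 40 39
f 39 40 41
f 39 41 15
f 40 12 42
f 40 42 41
f 41 42 43
f 41 43 15
f 42 12 13
f 42 13 43
f 43 13 14
f 43 14 15
f 45 44 48
f 45 48 46
f 46 48 49
f 46 49 47
f 48 44 50
f 48 50 49
f 49 50 51
f 49 51 47
f 50 44 52
f 50 52 51
f 51 52 53
f 51 53 47
f 52 44 54
f 52 54 53
f 53 54 55
f 53 55 47
f 54 44 56
f 54 56 55
f 55 56 57
f 55 57 47
f 56 44 58
f 56 58 57
f 57 58 59
f 57 59 47
f 58 44 60
f 58 60 59
f 59 60 61
f 59 61 47
f 60 44 62
f 60 62 61
f 61 62 63
f 61 63 47
f 62 44 64
f 62 64 63
f 63 64 65
f 63 65 47
f 64 44 45
f 64 45 65
f 65 45 46
f 65 46 47



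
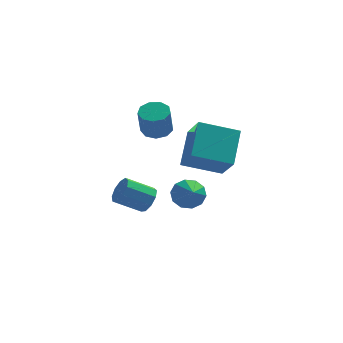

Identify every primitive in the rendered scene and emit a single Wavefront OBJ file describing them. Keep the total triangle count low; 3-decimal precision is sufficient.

v -0.296 -2.176 1.717
v 0.179 -3.26 2.909
v 0.002 -0.693 2.947
v 0.477 -1.777 4.139
v 1.503 -2.043 1.121
v 1.978 -3.127 2.313
v 1.801 -0.56 2.351
v 2.276 -1.644 3.543
v -1.419 2.279 1.564
v -0.761 2.597 1.733
v -0.863 2.079 3.105
v -1.521 1.761 2.936
v -1.144 2.925 1.828
v -1.246 2.407 3.2
v -1.655 2.95 1.8
v -1.757 2.433 3.172
v -2.056 2.662 1.661
v -2.158 2.144 3.033
v -2.159 2.194 1.477
v -2.261 1.677 2.849
v -1.916 1.766 1.334
v -2.017 1.248 2.706
v -1.44 1.578 1.298
v -1.542 1.06 2.67
v -0.954 1.718 1.387
v -1.056 1.2 2.759
v -0.686 2.12 1.558
v -0.788 1.602 2.931
v 0.016 1.985 -2.552
v 0.73 2.326 -2.272
v 0.244 0.895 -1.808
v 0.349 2.466 -1.949
v -0.16 2.423 -1.857
v -0.602 2.212 -2.03
v -0.808 1.915 -2.402
v -0.699 1.644 -2.832
v -0.317 1.504 -3.155
v 0.192 1.548 -3.247
v 0.633 1.759 -3.074
v 0.839 2.056 -2.702
v -1.692 -1.3 -1.008
v -1.33 -1.288 -0.397
v -2.567 -1.467 0.339
v -2.928 -1.48 -0.272
v -1.467 -0.838 -0.518
v -2.704 -1.017 0.218
v -1.71 -0.604 -0.868
v -2.946 -0.784 -0.133
v -1.944 -0.697 -1.284
v -3.18 -0.876 -0.548
v -2.06 -1.071 -1.57
v -3.296 -1.251 -0.835
v -2.004 -1.553 -1.594
v -3.24 -1.733 -0.858
v -1.802 -1.917 -1.343
v -3.038 -2.096 -0.607
v -1.548 -1.992 -0.935
v -2.785 -2.171 -0.199
v -1.362 -1.743 -0.562
v -2.598 -1.923 0.174
f 2 4 1
f 5 2 1
f 1 4 3
f 3 5 1
f 2 8 4
f 6 2 5
f 6 8 2
f 4 8 3
f 7 5 3
f 3 8 7
f 7 6 5
f 8 6 7
f 10 9 13
f 10 13 11
f 11 13 14
f 11 14 12
f 13 9 15
f 13 15 14
f 14 15 16
f 14 16 12
f 15 9 17
f 15 17 16
f 16 17 18
f 16 18 12
f 17 9 19
f 17 19 18
f 18 19 20
f 18 20 12
f 19 9 21
f 19 21 20
f 20 21 22
f 20 22 12
f 21 9 23
f 21 23 22
f 22 23 24
f 22 24 12
f 23 9 25
f 23 25 24
f 24 25 26
f 24 26 12
f 25 9 27
f 25 27 26
f 26 27 28
f 26 28 12
f 27 9 10
f 27 10 28
f 28 10 11
f 28 11 12
f 30 29 32
f 30 32 31
f 32 29 33
f 32 33 31
f 33 29 34
f 33 34 31
f 34 29 35
f 34 35 31
f 35 29 36
f 35 36 31
f 36 29 37
f 36 37 31
f 37 29 38
f 37 38 31
f 38 29 39
f 38 39 31
f 39 29 40
f 39 40 31
f 40 29 30
f 40 30 31
f 42 41 45
f 42 45 43
f 43 45 46
f 43 46 44
f 45 41 47
f 45 47 46
f 46 47 48
f 46 48 44
f 47 41 49
f 47 49 48
f 48 49 50
f 48 50 44
f 49 41 51
f 49 51 50
f 50 51 52
f 50 52 44
f 51 41 53
f 51 53 52
f 52 53 54
f 52 54 44
f 53 41 55
f 53 55 54
f 54 55 56
f 54 56 44
f 55 41 57
f 55 57 56
f 56 57 58
f 56 58 44
f 57 41 59
f 57 59 58
f 58 59 60
f 58 60 44
f 59 41 42
f 59 42 60
f 60 42 43
f 60 43 44



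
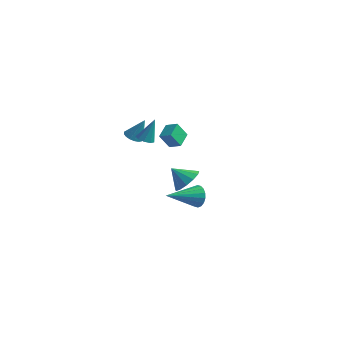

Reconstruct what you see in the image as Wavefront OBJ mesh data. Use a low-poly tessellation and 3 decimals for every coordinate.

v -2.543 0.675 0.91
v -2.245 1.166 0.65
v -1.977 1.045 2.25
v -2.513 1.279 0.731
v -2.787 1.254 0.854
v -3.005 1.096 0.99
v -3.118 0.842 1.107
v -3.099 0.55 1.18
v -2.952 0.287 1.19
v -2.712 0.112 1.137
v -2.433 0.067 1.032
v -2.179 0.161 0.899
v -2.009 0.373 0.768
v -1.961 0.654 0.67
v -2.046 0.94 0.627
v 3.806 -3.155 0.15
v 4.046 -3.565 -0.443
v 2.714 -4.805 0.85
v 4.284 -3.624 -0.21
v 4.427 -3.589 0.094
v 4.448 -3.469 0.41
v 4.341 -3.286 0.674
v 4.128 -3.077 0.834
v 3.852 -2.884 0.858
v 3.566 -2.744 0.743
v 3.328 -2.686 0.509
v 3.185 -2.72 0.205
v 3.165 -2.841 -0.11
v 3.272 -3.023 -0.374
v 3.484 -3.232 -0.534
v 3.761 -3.425 -0.559
v -0.188 -2.026 2.965
v 0.35 -1.94 2.8
v 0.168 -1.514 4.395
v 0.139 -1.618 2.738
v -0.226 -1.487 2.782
v -0.573 -1.608 2.912
v -0.74 -1.925 3.067
v -0.649 -2.288 3.174
v -0.343 -2.529 3.184
v 0.036 -2.534 3.091
v 0.31 -2.302 2.939
v -2.204 3.135 -0.393
v -1.416 3.124 -0.025
v -2.346 4.215 -0.056
v -1.558 4.204 0.312
v -1.722 3.516 -1.412
v -0.934 3.505 -1.044
v -1.864 4.596 -1.075
v -1.076 4.585 -0.707
v -0.703 3.889 -4.351
v -0.028 3.433 -3.721
v -1.697 3.691 -3.429
v -0.018 3.998 -3.589
v -0.226 4.528 -3.698
v -0.585 4.856 -4.015
v -0.982 4.877 -4.439
v -1.29 4.584 -4.834
v -1.411 4.071 -5.076
v -1.308 3.5 -5.088
v -1.012 3.053 -4.865
v -0.619 2.871 -4.48
v -0.252 3.013 -4.053
f 2 1 4
f 2 4 3
f 4 1 5
f 4 5 3
f 5 1 6
f 5 6 3
f 6 1 7
f 6 7 3
f 7 1 8
f 7 8 3
f 8 1 9
f 8 9 3
f 9 1 10
f 9 10 3
f 10 1 11
f 10 11 3
f 11 1 12
f 11 12 3
f 12 1 13
f 12 13 3
f 13 1 14
f 13 14 3
f 14 1 15
f 14 15 3
f 15 1 2
f 15 2 3
f 17 16 19
f 17 19 18
f 19 16 20
f 19 20 18
f 20 16 21
f 20 21 18
f 21 16 22
f 21 22 18
f 22 16 23
f 22 23 18
f 23 16 24
f 23 24 18
f 24 16 25
f 24 25 18
f 25 16 26
f 25 26 18
f 26 16 27
f 26 27 18
f 27 16 28
f 27 28 18
f 28 16 29
f 28 29 18
f 29 16 30
f 29 30 18
f 30 16 31
f 30 31 18
f 31 16 17
f 31 17 18
f 33 32 35
f 33 35 34
f 35 32 36
f 35 36 34
f 36 32 37
f 36 37 34
f 37 32 38
f 37 38 34
f 38 32 39
f 38 39 34
f 39 32 40
f 39 40 34
f 40 32 41
f 40 41 34
f 41 32 42
f 41 42 34
f 42 32 33
f 42 33 34
f 44 46 43
f 47 44 43
f 43 46 45
f 45 47 43
f 44 50 46
f 48 44 47
f 48 50 44
f 46 50 45
f 49 47 45
f 45 50 49
f 49 48 47
f 50 48 49
f 52 51 54
f 52 54 53
f 54 51 55
f 54 55 53
f 55 51 56
f 55 56 53
f 56 51 57
f 56 57 53
f 57 51 58
f 57 58 53
f 58 51 59
f 58 59 53
f 59 51 60
f 59 60 53
f 60 51 61
f 60 61 53
f 61 51 62
f 61 62 53
f 62 51 63
f 62 63 53
f 63 51 52
f 63 52 53



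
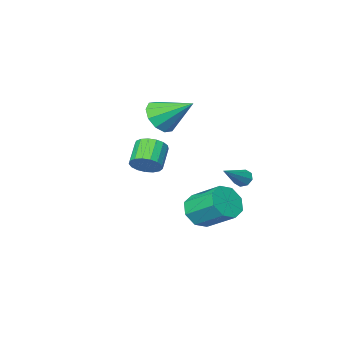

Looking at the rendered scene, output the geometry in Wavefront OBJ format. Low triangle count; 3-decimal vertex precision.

v -2.757 -0.24 -0.693
v -2.427 -0.509 -1.056
v -1.183 0.28 0.353
v -2.49 -0.1 -1.165
v -2.71 0.228 -0.997
v -2.957 0.281 -0.651
v -3.087 0.029 -0.329
v -3.024 -0.381 -0.221
v -2.804 -0.708 -0.389
v -2.557 -0.761 -0.735
v 4.367 1.928 2.534
v 5.015 1.601 2.869
v 4.201 0.864 3.722
v 3.553 1.192 3.386
v 4.951 1.914 3.08
v 4.138 1.178 3.932
v 4.754 2.231 3.165
v 3.94 1.494 4.018
v 4.468 2.479 3.106
v 3.654 1.742 3.958
v 4.159 2.6 2.915
v 3.345 1.863 3.768
v 3.897 2.568 2.638
v 3.083 1.831 3.49
v 3.743 2.389 2.336
v 2.929 1.652 3.188
v 3.732 2.104 2.08
v 2.918 1.367 2.932
v 3.867 1.78 1.928
v 3.053 1.043 2.78
v 4.116 1.489 1.914
v 3.302 0.752 2.767
v 4.422 1.299 2.043
v 3.608 0.562 2.895
v 4.716 1.253 2.284
v 3.902 0.517 3.136
v 4.93 1.362 2.582
v 4.116 0.625 3.435
v 0.371 0.5 -1.92
v 1.042 1.082 -2.46
v 0.521 2.683 -1.38
v -0.151 2.1 -0.84
v 0.317 1.068 -2.789
v -0.204 2.669 -1.709
v -0.376 0.721 -2.609
v -0.897 2.322 -1.529
v -0.632 0.244 -2.025
v -1.153 1.845 -0.945
v -0.301 -0.083 -1.38
v -0.822 1.518 -0.3
v 0.424 -0.069 -1.051
v -0.097 1.532 0.029
v 1.117 0.278 -1.231
v 0.596 1.879 -0.151
v 1.373 0.755 -1.815
v 0.852 2.356 -0.735
v 0.138 -3.226 3.173
v 1.124 -2.84 3.385
v -0.738 -1.654 4.387
v 0.899 -2.539 2.833
v 0.383 -2.501 2.411
v -0.227 -2.74 2.28
v -0.697 -3.164 2.491
v -0.849 -3.612 2.962
v -0.623 -3.912 3.514
v -0.108 -3.951 3.935
v 0.502 -3.712 4.066
v 0.972 -3.288 3.856
f 2 1 4
f 2 4 3
f 4 1 5
f 4 5 3
f 5 1 6
f 5 6 3
f 6 1 7
f 6 7 3
f 7 1 8
f 7 8 3
f 8 1 9
f 8 9 3
f 9 1 10
f 9 10 3
f 10 1 2
f 10 2 3
f 12 11 15
f 12 15 13
f 13 15 16
f 13 16 14
f 15 11 17
f 15 17 16
f 16 17 18
f 16 18 14
f 17 11 19
f 17 19 18
f 18 19 20
f 18 20 14
f 19 11 21
f 19 21 20
f 20 21 22
f 20 22 14
f 21 11 23
f 21 23 22
f 22 23 24
f 22 24 14
f 23 11 25
f 23 25 24
f 24 25 26
f 24 26 14
f 25 11 27
f 25 27 26
f 26 27 28
f 26 28 14
f 27 11 29
f 27 29 28
f 28 29 30
f 28 30 14
f 29 11 31
f 29 31 30
f 30 31 32
f 30 32 14
f 31 11 33
f 31 33 32
f 32 33 34
f 32 34 14
f 33 11 35
f 33 35 34
f 34 35 36
f 34 36 14
f 35 11 37
f 35 37 36
f 36 37 38
f 36 38 14
f 37 11 12
f 37 12 38
f 38 12 13
f 38 13 14
f 40 39 43
f 40 43 41
f 41 43 44
f 41 44 42
f 43 39 45
f 43 45 44
f 44 45 46
f 44 46 42
f 45 39 47
f 45 47 46
f 46 47 48
f 46 48 42
f 47 39 49
f 47 49 48
f 48 49 50
f 48 50 42
f 49 39 51
f 49 51 50
f 50 51 52
f 50 52 42
f 51 39 53
f 51 53 52
f 52 53 54
f 52 54 42
f 53 39 55
f 53 55 54
f 54 55 56
f 54 56 42
f 55 39 40
f 55 40 56
f 56 40 41
f 56 41 42
f 58 57 60
f 58 60 59
f 60 57 61
f 60 61 59
f 61 57 62
f 61 62 59
f 62 57 63
f 62 63 59
f 63 57 64
f 63 64 59
f 64 57 65
f 64 65 59
f 65 57 66
f 65 66 59
f 66 57 67
f 66 67 59
f 67 57 68
f 67 68 59
f 68 57 58
f 68 58 59



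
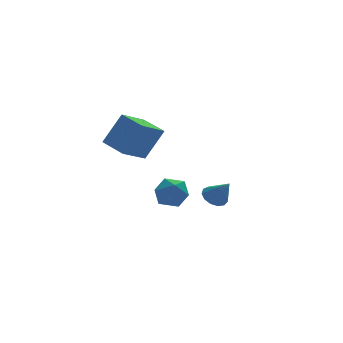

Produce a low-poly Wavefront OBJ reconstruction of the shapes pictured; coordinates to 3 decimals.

v -4.868 -2.118 3.206
v -3.9 -2.173 4.921
v -5.435 -0.722 3.571
v -4.467 -0.777 5.286
v -3.493 -1.363 2.454
v -2.525 -1.418 4.169
v -4.06 0.033 2.819
v -3.092 -0.022 4.534
v -2.903 -2.498 1.443
v -2.353 -2.017 0.794
v -3.007 -3.723 0.446
v -2.457 -3.242 -0.203
v -2.06 -3.563 0.631
v -1.996 -2.806 1.247
v -3.364 -2.934 -0.007
v -3.3 -2.177 0.609
v -2.638 -2.286 -0.102
v -1.832 -2.675 0.292
v -3.528 -3.065 0.948
v -2.722 -3.454 1.342
v 1.847 3.035 -2.519
v 2.182 2.54 -3.02
v 2.293 2.125 -1.321
v 2.491 2.834 -2.912
v 2.595 3.191 -2.679
v 2.461 3.5 -2.395
v 2.133 3.66 -2.151
v 1.714 3.623 -2.024
v 1.337 3.398 -2.054
v 1.122 3.059 -2.232
v 1.138 2.712 -2.501
v 1.378 2.467 -2.776
v 1.768 2.403 -2.97
f 2 4 1
f 5 2 1
f 1 4 3
f 3 5 1
f 2 8 4
f 6 2 5
f 6 8 2
f 4 8 3
f 7 5 3
f 3 8 7
f 7 6 5
f 8 6 7
f 9 20 14
f 9 14 10
f 9 10 16
f 9 16 19
f 9 19 20
f 10 14 18
f 14 20 13
f 20 19 11
f 19 16 15
f 16 10 17
f 12 18 13
f 12 13 11
f 12 11 15
f 12 15 17
f 12 17 18
f 13 18 14
f 11 13 20
f 15 11 19
f 17 15 16
f 18 17 10
f 22 21 24
f 22 24 23
f 24 21 25
f 24 25 23
f 25 21 26
f 25 26 23
f 26 21 27
f 26 27 23
f 27 21 28
f 27 28 23
f 28 21 29
f 28 29 23
f 29 21 30
f 29 30 23
f 30 21 31
f 30 31 23
f 31 21 32
f 31 32 23
f 32 21 33
f 32 33 23
f 33 21 22
f 33 22 23



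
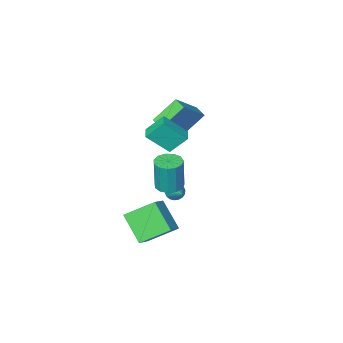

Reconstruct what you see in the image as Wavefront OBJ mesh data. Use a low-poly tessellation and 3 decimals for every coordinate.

v -0.756 -2.117 -0.496
v 0.325 -2.761 0.677
v -1.573 -1.636 0.52
v -0.493 -2.28 1.694
v -0.307 -1.36 -0.494
v 0.773 -2.004 0.68
v -1.125 -0.879 0.523
v -0.044 -1.523 1.696
v 2.52 3.346 0.862
v 3.207 3.619 0.813
v 3.306 3.706 2.668
v 2.62 3.434 2.718
v 2.949 3.947 0.811
v 3.049 4.034 2.666
v 2.556 4.085 0.826
v 2.655 4.172 2.681
v 2.151 3.988 0.852
v 2.251 4.075 2.707
v 1.864 3.687 0.881
v 1.963 3.775 2.737
v 1.785 3.278 0.905
v 1.884 3.366 2.76
v 1.939 2.891 0.915
v 2.038 2.979 2.77
v 2.278 2.649 0.908
v 2.377 2.736 2.763
v 2.694 2.627 0.887
v 2.793 2.715 2.742
v 3.055 2.834 0.858
v 3.154 2.922 2.713
v 3.246 3.204 0.83
v 3.345 3.291 2.686
v -3.711 -4.242 0.196
v -2.207 -3.918 1.521
v -3.729 -3.431 0.019
v -2.225 -3.108 1.343
v -2.455 -4.512 -1.163
v -0.951 -4.189 0.161
v -2.473 -3.702 -1.341
v -0.969 -3.378 -0.016
v 1.531 1.047 -2.15
v 2.407 1.714 -1.498
v 1.427 2.447 -3.445
v 2.303 3.114 -2.793
v 2.897 0.226 -3.147
v 3.773 0.893 -2.495
v 2.793 1.626 -4.442
v 3.669 2.293 -3.79
v -0.76 -1.564 -3.957
v -0.375 -1.457 -4.35
v -0.4 -0.236 -3.243
v -0.581 -1.351 -4.443
v -0.822 -1.287 -4.44
v -1.05 -1.278 -4.342
v -1.222 -1.326 -4.167
v -1.301 -1.42 -3.951
v -1.274 -1.544 -3.736
v -1.145 -1.671 -3.565
v -0.939 -1.777 -3.471
v -0.699 -1.84 -3.474
v -0.47 -1.849 -3.573
v -0.299 -1.802 -3.748
v -0.219 -1.707 -3.964
v -0.246 -1.584 -4.179
f 2 4 1
f 5 2 1
f 1 4 3
f 3 5 1
f 2 8 4
f 6 2 5
f 6 8 2
f 4 8 3
f 7 5 3
f 3 8 7
f 7 6 5
f 8 6 7
f 10 9 13
f 10 13 11
f 11 13 14
f 11 14 12
f 13 9 15
f 13 15 14
f 14 15 16
f 14 16 12
f 15 9 17
f 15 17 16
f 16 17 18
f 16 18 12
f 17 9 19
f 17 19 18
f 18 19 20
f 18 20 12
f 19 9 21
f 19 21 20
f 20 21 22
f 20 22 12
f 21 9 23
f 21 23 22
f 22 23 24
f 22 24 12
f 23 9 25
f 23 25 24
f 24 25 26
f 24 26 12
f 25 9 27
f 25 27 26
f 26 27 28
f 26 28 12
f 27 9 29
f 27 29 28
f 28 29 30
f 28 30 12
f 29 9 31
f 29 31 30
f 30 31 32
f 30 32 12
f 31 9 10
f 31 10 32
f 32 10 11
f 32 11 12
f 34 36 33
f 37 34 33
f 33 36 35
f 35 37 33
f 34 40 36
f 38 34 37
f 38 40 34
f 36 40 35
f 39 37 35
f 35 40 39
f 39 38 37
f 40 38 39
f 42 44 41
f 45 42 41
f 41 44 43
f 43 45 41
f 42 48 44
f 46 42 45
f 46 48 42
f 44 48 43
f 47 45 43
f 43 48 47
f 47 46 45
f 48 46 47
f 50 49 52
f 50 52 51
f 52 49 53
f 52 53 51
f 53 49 54
f 53 54 51
f 54 49 55
f 54 55 51
f 55 49 56
f 55 56 51
f 56 49 57
f 56 57 51
f 57 49 58
f 57 58 51
f 58 49 59
f 58 59 51
f 59 49 60
f 59 60 51
f 60 49 61
f 60 61 51
f 61 49 62
f 61 62 51
f 62 49 63
f 62 63 51
f 63 49 64
f 63 64 51
f 64 49 50
f 64 50 51



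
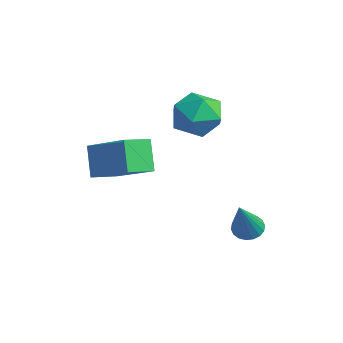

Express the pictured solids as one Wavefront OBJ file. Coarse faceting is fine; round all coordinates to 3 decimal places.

v -0.995 2.663 1.927
v -0.142 2.193 1.53
v -1.958 1.367 1.39
v -1.105 0.897 0.993
v -1.223 0.98 2.034
v -0.628 1.781 2.367
v -1.472 1.779 0.553
v -0.877 2.58 0.886
v -0.437 1.647 0.681
v -0.283 1.153 1.597
v -1.817 2.407 1.323
v -1.663 1.913 2.239
v 1.571 2.279 -2.924
v 1.863 2.768 -2.817
v 2.489 1.361 -1.236
v 1.646 2.8 -2.682
v 1.413 2.729 -2.594
v 1.213 2.568 -2.572
v 1.083 2.35 -2.62
v 1.049 2.118 -2.728
v 1.12 1.918 -2.875
v 1.279 1.789 -3.032
v 1.496 1.757 -3.167
v 1.729 1.829 -3.255
v 1.93 1.989 -3.277
v 2.06 2.207 -3.229
v 2.093 2.439 -3.121
v 2.023 2.639 -2.974
v -3.051 -1.433 -0.167
v -1.201 -0.954 0.841
v -3.175 -0.357 -0.451
v -1.325 0.122 0.556
v -2.355 -1.662 -1.336
v -0.505 -1.183 -0.329
v -2.479 -0.586 -1.621
v -0.629 -0.107 -0.613
f 1 12 6
f 1 6 2
f 1 2 8
f 1 8 11
f 1 11 12
f 2 6 10
f 6 12 5
f 12 11 3
f 11 8 7
f 8 2 9
f 4 10 5
f 4 5 3
f 4 3 7
f 4 7 9
f 4 9 10
f 5 10 6
f 3 5 12
f 7 3 11
f 9 7 8
f 10 9 2
f 14 13 16
f 14 16 15
f 16 13 17
f 16 17 15
f 17 13 18
f 17 18 15
f 18 13 19
f 18 19 15
f 19 13 20
f 19 20 15
f 20 13 21
f 20 21 15
f 21 13 22
f 21 22 15
f 22 13 23
f 22 23 15
f 23 13 24
f 23 24 15
f 24 13 25
f 24 25 15
f 25 13 26
f 25 26 15
f 26 13 27
f 26 27 15
f 27 13 28
f 27 28 15
f 28 13 14
f 28 14 15
f 30 32 29
f 33 30 29
f 29 32 31
f 31 33 29
f 30 36 32
f 34 30 33
f 34 36 30
f 32 36 31
f 35 33 31
f 31 36 35
f 35 34 33
f 36 34 35



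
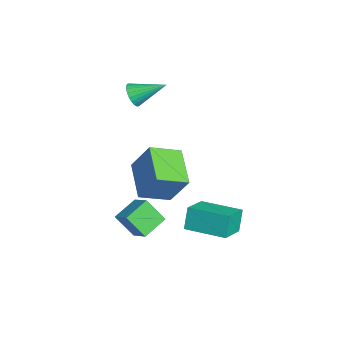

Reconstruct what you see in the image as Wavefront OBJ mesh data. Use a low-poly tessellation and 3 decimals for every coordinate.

v 2.131 -0.599 -3.06
v 1.719 -0.38 -2.02
v 3.189 0.988 -2.975
v 2.777 1.207 -1.934
v 3.263 -1.387 -2.446
v 2.851 -1.168 -1.405
v 4.321 0.2 -2.36
v 3.909 0.419 -1.32
v 2.718 -3.46 -3.066
v 2.325 -4.2 -2.059
v 1.999 -2.502 -2.643
v 1.607 -3.242 -1.636
v 3.593 -3.078 -2.444
v 3.201 -3.818 -1.437
v 2.875 -2.12 -2.021
v 2.482 -2.86 -1.014
v -0.908 -2.927 3.29
v -0.538 -3.23 3.715
v -0.592 -1.533 4.01
v -0.372 -3.175 3.537
v -0.288 -3.083 3.32
v -0.298 -2.967 3.1
v -0.402 -2.844 2.908
v -0.582 -2.735 2.774
v -0.812 -2.654 2.719
v -1.056 -2.615 2.751
v -1.278 -2.624 2.866
v -1.444 -2.678 3.044
v -1.528 -2.771 3.26
v -1.518 -2.887 3.481
v -1.414 -3.009 3.673
v -1.234 -3.119 3.806
v -1.004 -3.2 3.861
v -0.76 -3.239 3.829
v 4.607 -3.494 1.038
v 2.867 -3.536 1.693
v 4.364 -2.135 0.478
v 2.624 -2.176 1.134
v 5.136 -2.804 2.486
v 3.396 -2.845 3.142
v 4.893 -1.444 1.927
v 3.153 -1.486 2.582
f 2 4 1
f 5 2 1
f 1 4 3
f 3 5 1
f 2 8 4
f 6 2 5
f 6 8 2
f 4 8 3
f 7 5 3
f 3 8 7
f 7 6 5
f 8 6 7
f 10 12 9
f 13 10 9
f 9 12 11
f 11 13 9
f 10 16 12
f 14 10 13
f 14 16 10
f 12 16 11
f 15 13 11
f 11 16 15
f 15 14 13
f 16 14 15
f 18 17 20
f 18 20 19
f 20 17 21
f 20 21 19
f 21 17 22
f 21 22 19
f 22 17 23
f 22 23 19
f 23 17 24
f 23 24 19
f 24 17 25
f 24 25 19
f 25 17 26
f 25 26 19
f 26 17 27
f 26 27 19
f 27 17 28
f 27 28 19
f 28 17 29
f 28 29 19
f 29 17 30
f 29 30 19
f 30 17 31
f 30 31 19
f 31 17 32
f 31 32 19
f 32 17 33
f 32 33 19
f 33 17 34
f 33 34 19
f 34 17 18
f 34 18 19
f 36 38 35
f 39 36 35
f 35 38 37
f 37 39 35
f 36 42 38
f 40 36 39
f 40 42 36
f 38 42 37
f 41 39 37
f 37 42 41
f 41 40 39
f 42 40 41



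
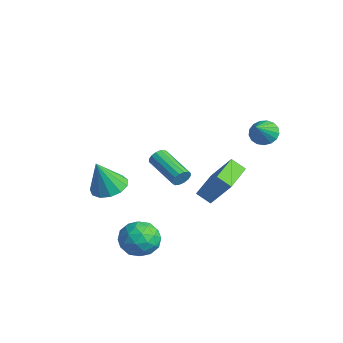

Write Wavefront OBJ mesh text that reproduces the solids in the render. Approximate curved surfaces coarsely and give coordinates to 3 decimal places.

v -1.207 1.114 -1.575
v -0.999 0.878 -1.087
v -3.005 0.49 -0.418
v -3.213 0.726 -0.905
v -1.034 1.17 -1.024
v -3.04 0.782 -0.355
v -1.116 1.446 -1.108
v -3.122 1.058 -0.439
v -1.222 1.634 -1.317
v -3.228 1.246 -0.648
v -1.324 1.682 -1.595
v -3.33 1.294 -0.926
v -1.395 1.578 -1.868
v -3.401 1.19 -1.199
v -1.415 1.35 -2.062
v -3.421 0.962 -1.393
v -1.38 1.058 -2.125
v -3.386 0.67 -1.456
v -1.298 0.782 -2.041
v -3.304 0.394 -1.372
v -1.192 0.594 -1.832
v -3.198 0.206 -1.163
v -1.09 0.546 -1.554
v -3.096 0.158 -0.885
v -1.019 0.65 -1.281
v -3.025 0.262 -0.612
v 0.129 -2.345 -4.094
v 0.76 -1.388 -3.936
v 1.58 -3.392 -3.544
v 2.211 -2.435 -3.386
v 1.319 -2.663 -2.685
v 0.423 -2.016 -3.025
v 1.917 -2.764 -4.455
v 1.021 -2.117 -4.795
v 1.865 -1.647 -4.159
v 1.495 -1.585 -3.065
v 0.845 -3.195 -4.415
v 0.475 -3.133 -3.321
v 0.317 -1.775 -4.063
v 2.023 -3.005 -3.417
v 1.499 -3.139 -3.005
v 1.869 -2.577 -2.912
v 0.119 -2.143 -3.527
v 0.49 -1.581 -3.435
v 0.819 -2.33 -2.699
v 1.85 -3.199 -4.045
v 2.221 -2.637 -3.953
v 0.471 -2.203 -4.568
v 0.841 -1.641 -4.475
v 1.521 -2.45 -4.781
v 1.337 -1.365 -4.102
v 2.19 -1.98 -3.779
v 2.018 -2.174 -4.407
v 1.491 -1.793 -4.607
v 1.12 -1.328 -3.458
v 1.973 -1.943 -3.135
v 1.449 -2.077 -2.723
v 0.922 -1.697 -2.923
v 1.77 -1.48 -3.59
v 0.367 -2.837 -4.345
v 1.22 -3.452 -4.022
v 1.418 -3.083 -4.557
v 0.891 -2.703 -4.757
v 0.15 -2.8 -3.701
v 1.003 -3.415 -3.378
v 0.849 -2.987 -2.873
v 0.322 -2.606 -3.073
v 0.57 -3.3 -3.89
v 2.012 4.069 2.707
v 2.488 3.83 2.124
v 2.808 3.151 3.733
v 2.662 4.135 2.263
v 2.687 4.426 2.503
v 2.558 4.635 2.791
v 2.304 4.714 3.059
v 1.983 4.646 3.247
v 1.668 4.445 3.311
v 1.433 4.159 3.237
v 1.33 3.852 3.041
v 1.384 3.595 2.769
v 1.582 3.446 2.483
v 1.878 3.441 2.248
v 2.205 3.579 2.119
v -3.861 -1.78 -2.841
v -2.822 -1.578 -2.786
v -3.819 -2.52 -0.919
v -3.099 -1.086 -2.59
v -3.619 -0.815 -2.474
v -4.215 -0.85 -2.475
v -4.699 -1.18 -2.591
v -4.917 -1.701 -2.787
v -4.799 -2.246 -3
v -4.384 -2.644 -3.162
v -3.803 -2.767 -3.223
v -3.24 -2.576 -3.162
v -2.874 -2.133 -2.999
v -2.788 3.614 -2.882
v -1.875 4.33 -1.315
v -2.228 4.171 -3.462
v -1.315 4.887 -1.895
v -1.305 1.993 -3.005
v -0.392 2.709 -1.438
v -0.745 2.55 -3.585
v 0.168 3.266 -2.018
f 2 1 5
f 2 5 3
f 3 5 6
f 3 6 4
f 5 1 7
f 5 7 6
f 6 7 8
f 6 8 4
f 7 1 9
f 7 9 8
f 8 9 10
f 8 10 4
f 9 1 11
f 9 11 10
f 10 11 12
f 10 12 4
f 11 1 13
f 11 13 12
f 12 13 14
f 12 14 4
f 13 1 15
f 13 15 14
f 14 15 16
f 14 16 4
f 15 1 17
f 15 17 16
f 16 17 18
f 16 18 4
f 17 1 19
f 17 19 18
f 18 19 20
f 18 20 4
f 19 1 21
f 19 21 20
f 20 21 22
f 20 22 4
f 21 1 23
f 21 23 22
f 22 23 24
f 22 24 4
f 23 1 25
f 23 25 24
f 24 25 26
f 24 26 4
f 25 1 2
f 25 2 26
f 26 2 3
f 26 3 4
f 27 64 43
f 64 38 67
f 43 67 32
f 64 67 43
f 27 43 39
f 43 32 44
f 39 44 28
f 43 44 39
f 27 39 48
f 39 28 49
f 48 49 34
f 39 49 48
f 27 48 60
f 48 34 63
f 60 63 37
f 48 63 60
f 27 60 64
f 60 37 68
f 64 68 38
f 60 68 64
f 28 44 55
f 44 32 58
f 55 58 36
f 44 58 55
f 32 67 45
f 67 38 66
f 45 66 31
f 67 66 45
f 38 68 65
f 68 37 61
f 65 61 29
f 68 61 65
f 37 63 62
f 63 34 50
f 62 50 33
f 63 50 62
f 34 49 54
f 49 28 51
f 54 51 35
f 49 51 54
f 30 56 42
f 56 36 57
f 42 57 31
f 56 57 42
f 30 42 40
f 42 31 41
f 40 41 29
f 42 41 40
f 30 40 47
f 40 29 46
f 47 46 33
f 40 46 47
f 30 47 52
f 47 33 53
f 52 53 35
f 47 53 52
f 30 52 56
f 52 35 59
f 56 59 36
f 52 59 56
f 31 57 45
f 57 36 58
f 45 58 32
f 57 58 45
f 29 41 65
f 41 31 66
f 65 66 38
f 41 66 65
f 33 46 62
f 46 29 61
f 62 61 37
f 46 61 62
f 35 53 54
f 53 33 50
f 54 50 34
f 53 50 54
f 36 59 55
f 59 35 51
f 55 51 28
f 59 51 55
f 70 69 72
f 70 72 71
f 72 69 73
f 72 73 71
f 73 69 74
f 73 74 71
f 74 69 75
f 74 75 71
f 75 69 76
f 75 76 71
f 76 69 77
f 76 77 71
f 77 69 78
f 77 78 71
f 78 69 79
f 78 79 71
f 79 69 80
f 79 80 71
f 80 69 81
f 80 81 71
f 81 69 82
f 81 82 71
f 82 69 83
f 82 83 71
f 83 69 70
f 83 70 71
f 85 84 87
f 85 87 86
f 87 84 88
f 87 88 86
f 88 84 89
f 88 89 86
f 89 84 90
f 89 90 86
f 90 84 91
f 90 91 86
f 91 84 92
f 91 92 86
f 92 84 93
f 92 93 86
f 93 84 94
f 93 94 86
f 94 84 95
f 94 95 86
f 95 84 96
f 95 96 86
f 96 84 85
f 96 85 86
f 98 100 97
f 101 98 97
f 97 100 99
f 99 101 97
f 98 104 100
f 102 98 101
f 102 104 98
f 100 104 99
f 103 101 99
f 99 104 103
f 103 102 101
f 104 102 103



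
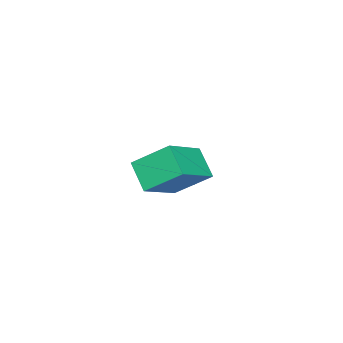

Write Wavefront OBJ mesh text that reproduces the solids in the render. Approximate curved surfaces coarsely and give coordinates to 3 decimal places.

v 0.518 -1.487 -0.357
v -0.052 -2.291 0.491
v 0.189 -0.217 0.627
v -0.382 -1.021 1.474
v 2.182 -1.739 0.526
v 1.611 -2.543 1.373
v 1.852 -0.469 1.509
v 1.282 -1.273 2.357
v -3.085 -2.243 -0.992
v -2.303 -2.51 -0.511
v -2.997 -3.53 -1.849
v -2.215 -3.797 -1.368
v -3.066 -3.79 -0.931
v -3.12 -2.995 -0.401
v -2.18 -3.045 -1.959
v -2.234 -2.25 -1.429
v -1.743 -3.006 -1.108
v -2.291 -3.466 -0.473
v -3.009 -2.574 -1.887
v -3.557 -3.034 -1.252
v -2.702 -2.264 -0.676
v -2.598 -3.776 -1.684
v -3.099 -3.772 -1.427
v -2.639 -3.929 -1.144
v -3.182 -2.549 -0.612
v -2.722 -2.706 -0.329
v -3.171 -3.458 -0.576
v -2.578 -3.334 -2.031
v -2.118 -3.491 -1.748
v -2.661 -2.111 -1.216
v -2.201 -2.268 -0.933
v -2.129 -2.582 -1.784
v -1.913 -2.712 -0.745
v -1.861 -3.468 -1.248
v -1.84 -3.026 -1.596
v -1.872 -2.559 -1.284
v -2.235 -2.983 -0.371
v -2.183 -3.739 -0.875
v -2.683 -3.735 -0.618
v -2.715 -3.268 -0.307
v -1.906 -3.274 -0.722
v -3.117 -2.301 -1.485
v -3.065 -3.057 -1.989
v -2.585 -2.772 -2.053
v -2.617 -2.305 -1.742
v -3.439 -2.572 -1.112
v -3.387 -3.328 -1.615
v -3.428 -3.481 -1.076
v -3.46 -3.014 -0.764
v -3.394 -2.766 -1.638
f 2 4 1
f 5 2 1
f 1 4 3
f 3 5 1
f 2 8 4
f 6 2 5
f 6 8 2
f 4 8 3
f 7 5 3
f 3 8 7
f 7 6 5
f 8 6 7
f 9 46 25
f 46 20 49
f 25 49 14
f 46 49 25
f 9 25 21
f 25 14 26
f 21 26 10
f 25 26 21
f 9 21 30
f 21 10 31
f 30 31 16
f 21 31 30
f 9 30 42
f 30 16 45
f 42 45 19
f 30 45 42
f 9 42 46
f 42 19 50
f 46 50 20
f 42 50 46
f 10 26 37
f 26 14 40
f 37 40 18
f 26 40 37
f 14 49 27
f 49 20 48
f 27 48 13
f 49 48 27
f 20 50 47
f 50 19 43
f 47 43 11
f 50 43 47
f 19 45 44
f 45 16 32
f 44 32 15
f 45 32 44
f 16 31 36
f 31 10 33
f 36 33 17
f 31 33 36
f 12 38 24
f 38 18 39
f 24 39 13
f 38 39 24
f 12 24 22
f 24 13 23
f 22 23 11
f 24 23 22
f 12 22 29
f 22 11 28
f 29 28 15
f 22 28 29
f 12 29 34
f 29 15 35
f 34 35 17
f 29 35 34
f 12 34 38
f 34 17 41
f 38 41 18
f 34 41 38
f 13 39 27
f 39 18 40
f 27 40 14
f 39 40 27
f 11 23 47
f 23 13 48
f 47 48 20
f 23 48 47
f 15 28 44
f 28 11 43
f 44 43 19
f 28 43 44
f 17 35 36
f 35 15 32
f 36 32 16
f 35 32 36
f 18 41 37
f 41 17 33
f 37 33 10
f 41 33 37

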